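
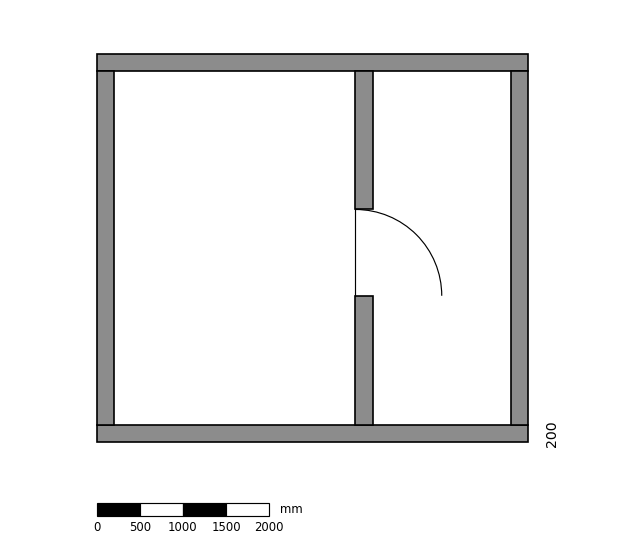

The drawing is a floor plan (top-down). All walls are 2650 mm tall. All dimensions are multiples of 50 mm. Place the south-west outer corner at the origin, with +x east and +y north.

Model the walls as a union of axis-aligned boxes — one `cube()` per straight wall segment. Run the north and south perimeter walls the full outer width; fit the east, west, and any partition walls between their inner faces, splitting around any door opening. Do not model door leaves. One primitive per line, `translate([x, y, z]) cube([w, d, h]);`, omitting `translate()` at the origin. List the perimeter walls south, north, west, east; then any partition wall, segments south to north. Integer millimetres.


cube([5000, 200, 2650]);
translate([0, 4300, 0]) cube([5000, 200, 2650]);
translate([0, 200, 0]) cube([200, 4100, 2650]);
translate([4800, 200, 0]) cube([200, 4100, 2650]);
translate([3000, 200, 0]) cube([200, 1500, 2650]);
translate([3000, 2700, 0]) cube([200, 1600, 2650]);


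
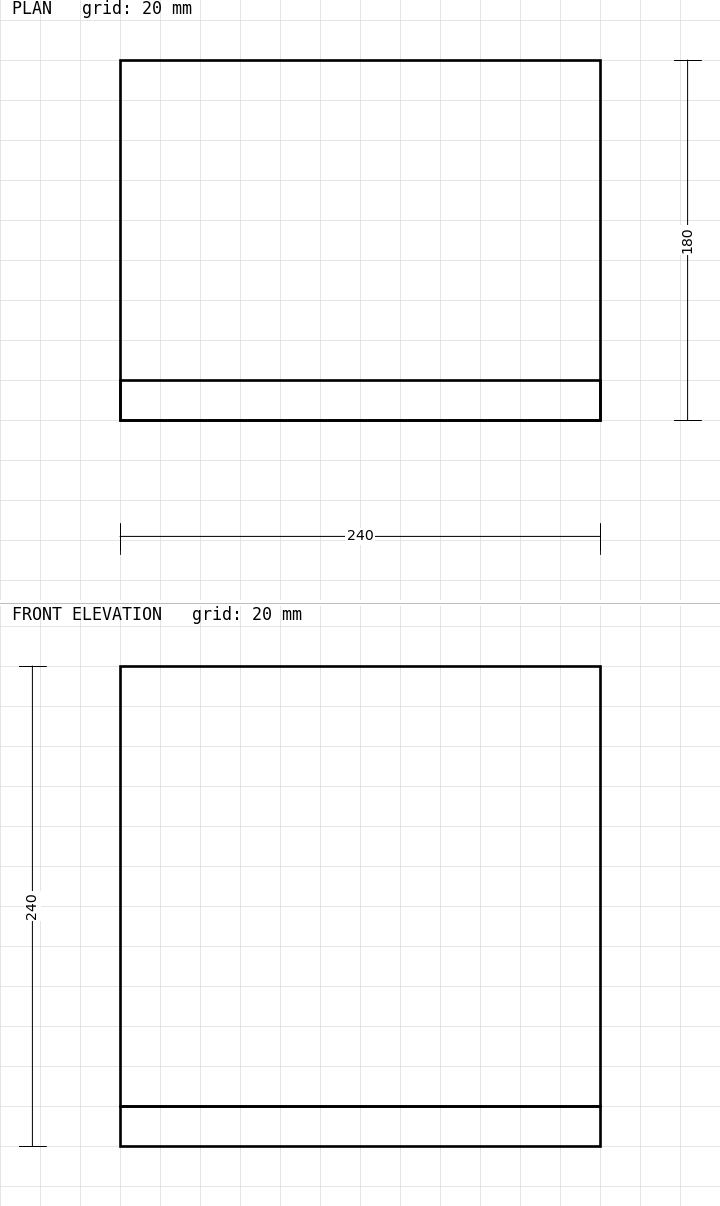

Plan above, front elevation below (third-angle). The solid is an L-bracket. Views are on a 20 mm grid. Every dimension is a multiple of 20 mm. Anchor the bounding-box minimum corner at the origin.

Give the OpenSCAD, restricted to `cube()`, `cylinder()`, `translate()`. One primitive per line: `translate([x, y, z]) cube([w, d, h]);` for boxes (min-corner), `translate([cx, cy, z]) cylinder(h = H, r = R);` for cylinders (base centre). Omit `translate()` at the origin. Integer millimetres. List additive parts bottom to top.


cube([240, 180, 20]);
translate([0, 0, 20]) cube([240, 20, 220]);


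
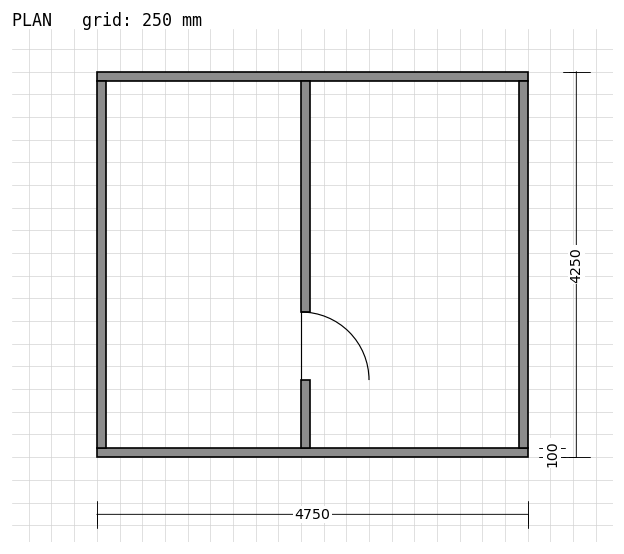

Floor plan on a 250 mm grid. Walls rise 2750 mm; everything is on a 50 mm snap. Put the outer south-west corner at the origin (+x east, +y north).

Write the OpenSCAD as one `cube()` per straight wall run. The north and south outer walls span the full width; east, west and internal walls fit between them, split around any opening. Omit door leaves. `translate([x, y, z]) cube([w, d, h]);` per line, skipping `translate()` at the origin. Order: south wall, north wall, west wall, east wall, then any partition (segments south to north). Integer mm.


cube([4750, 100, 2750]);
translate([0, 4150, 0]) cube([4750, 100, 2750]);
translate([0, 100, 0]) cube([100, 4050, 2750]);
translate([4650, 100, 0]) cube([100, 4050, 2750]);
translate([2250, 100, 0]) cube([100, 750, 2750]);
translate([2250, 1600, 0]) cube([100, 2550, 2750]);


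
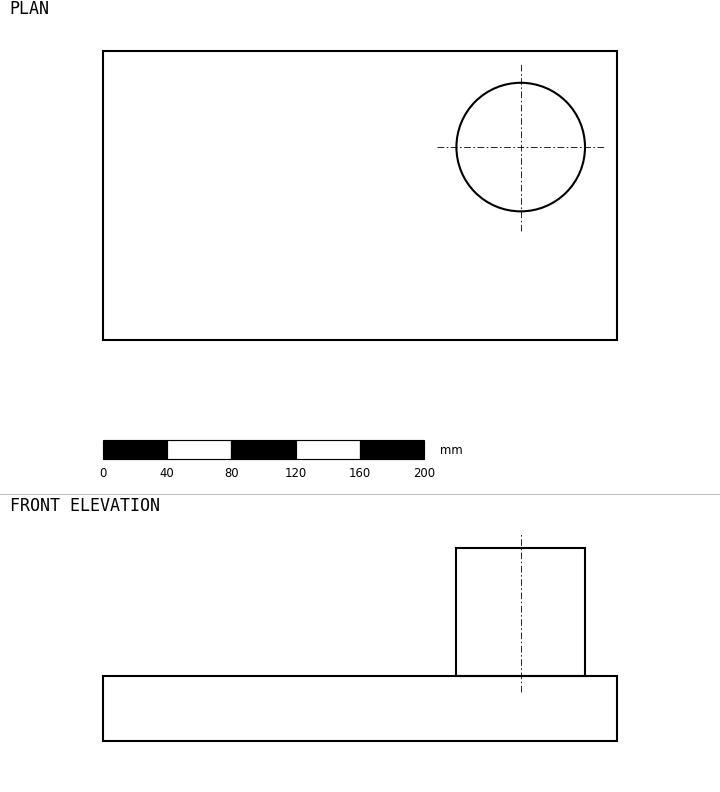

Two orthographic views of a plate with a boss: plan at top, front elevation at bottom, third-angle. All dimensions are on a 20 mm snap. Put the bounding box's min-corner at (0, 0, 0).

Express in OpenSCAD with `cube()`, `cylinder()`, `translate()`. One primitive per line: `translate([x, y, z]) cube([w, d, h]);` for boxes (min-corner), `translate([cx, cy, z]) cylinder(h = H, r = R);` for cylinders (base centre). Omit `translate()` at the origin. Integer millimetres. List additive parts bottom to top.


cube([320, 180, 40]);
translate([260, 120, 40]) cylinder(h = 80, r = 40);


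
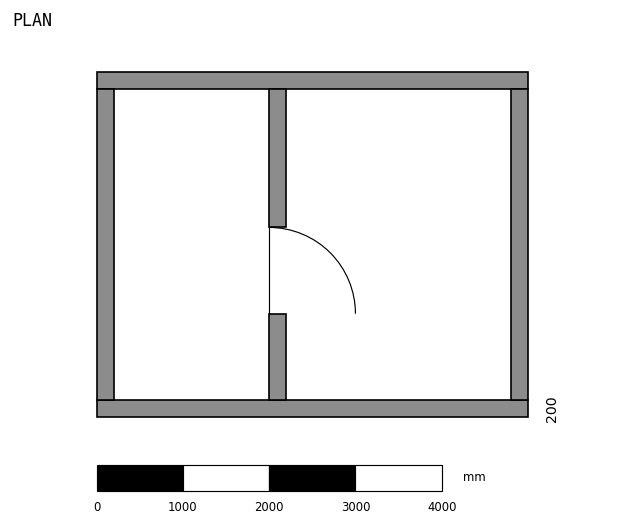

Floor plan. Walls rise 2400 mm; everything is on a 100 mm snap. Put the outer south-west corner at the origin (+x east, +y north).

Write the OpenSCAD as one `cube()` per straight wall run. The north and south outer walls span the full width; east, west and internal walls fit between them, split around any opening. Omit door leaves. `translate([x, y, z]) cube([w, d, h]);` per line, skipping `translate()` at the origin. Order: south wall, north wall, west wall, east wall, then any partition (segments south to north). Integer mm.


cube([5000, 200, 2400]);
translate([0, 3800, 0]) cube([5000, 200, 2400]);
translate([0, 200, 0]) cube([200, 3600, 2400]);
translate([4800, 200, 0]) cube([200, 3600, 2400]);
translate([2000, 200, 0]) cube([200, 1000, 2400]);
translate([2000, 2200, 0]) cube([200, 1600, 2400]);


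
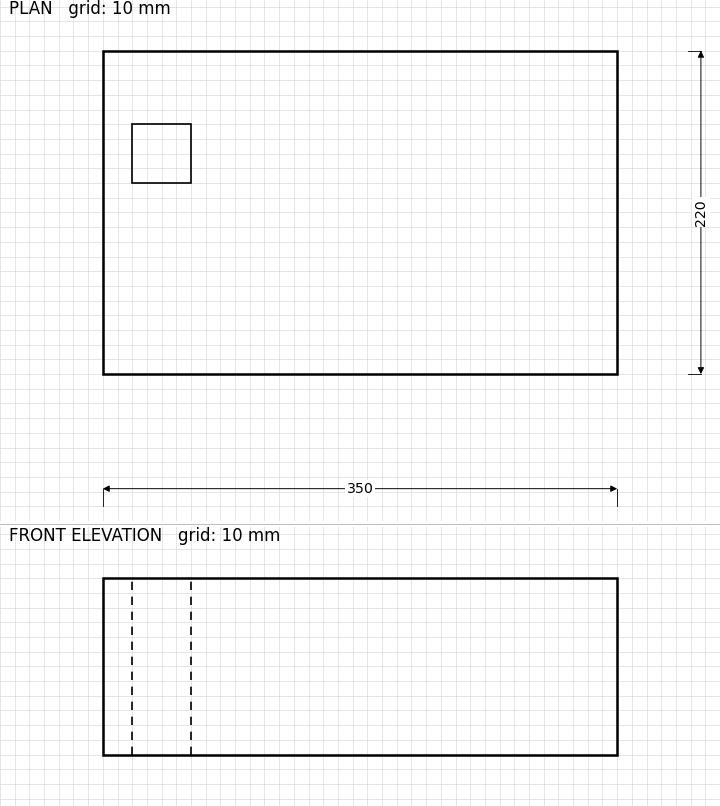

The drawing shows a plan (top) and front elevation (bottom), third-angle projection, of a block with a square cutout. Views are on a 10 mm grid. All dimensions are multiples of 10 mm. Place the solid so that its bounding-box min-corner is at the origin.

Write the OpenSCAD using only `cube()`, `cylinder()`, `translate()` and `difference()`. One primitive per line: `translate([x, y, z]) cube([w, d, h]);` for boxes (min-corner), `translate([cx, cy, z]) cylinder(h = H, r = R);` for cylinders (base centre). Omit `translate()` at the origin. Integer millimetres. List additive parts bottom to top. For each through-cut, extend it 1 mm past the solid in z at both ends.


difference() {
  cube([350, 220, 120]);
  translate([20, 130, -1]) cube([40, 40, 122]);
}


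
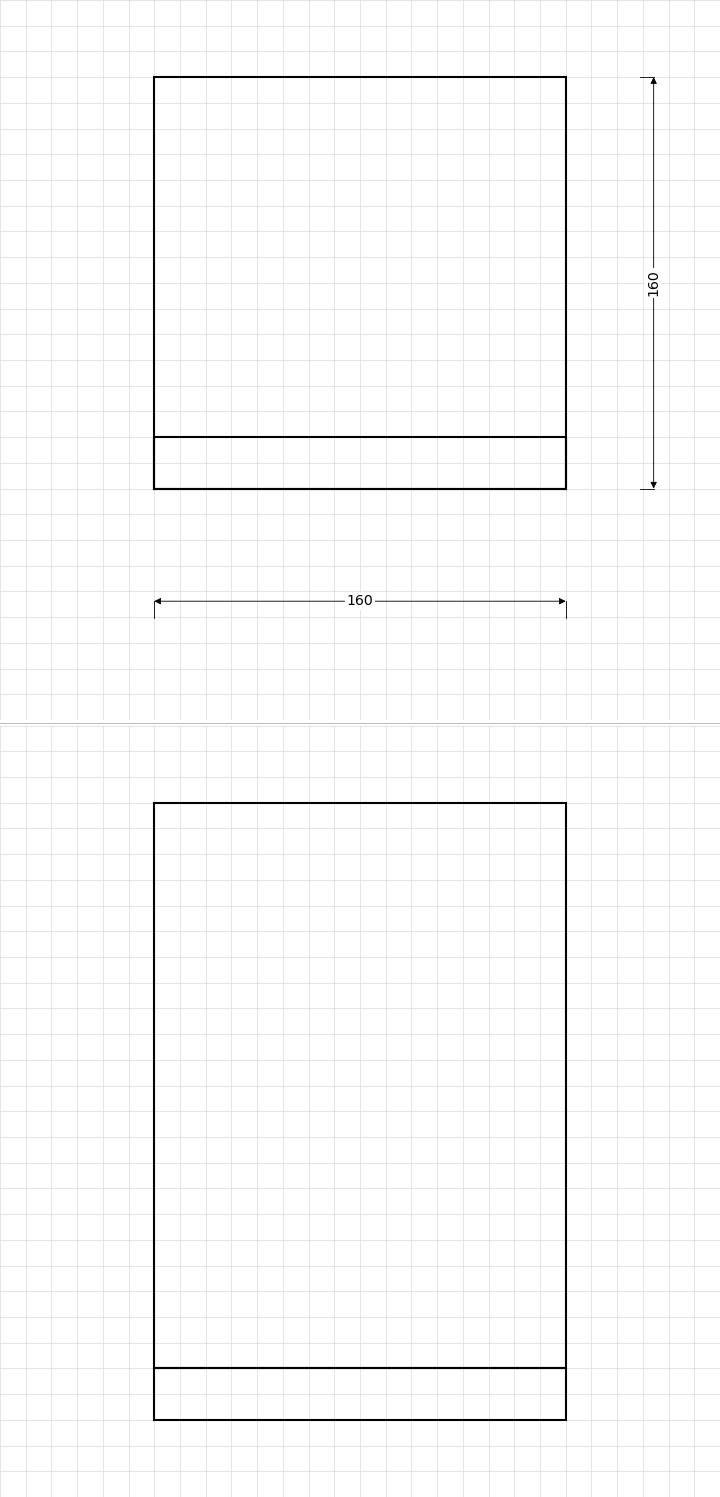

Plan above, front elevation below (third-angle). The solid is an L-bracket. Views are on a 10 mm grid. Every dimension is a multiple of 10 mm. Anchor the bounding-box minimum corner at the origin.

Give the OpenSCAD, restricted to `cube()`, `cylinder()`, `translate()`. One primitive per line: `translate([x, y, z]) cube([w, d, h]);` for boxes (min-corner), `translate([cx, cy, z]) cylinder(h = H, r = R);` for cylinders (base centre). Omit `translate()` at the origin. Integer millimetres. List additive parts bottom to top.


cube([160, 160, 20]);
translate([0, 0, 20]) cube([160, 20, 220]);


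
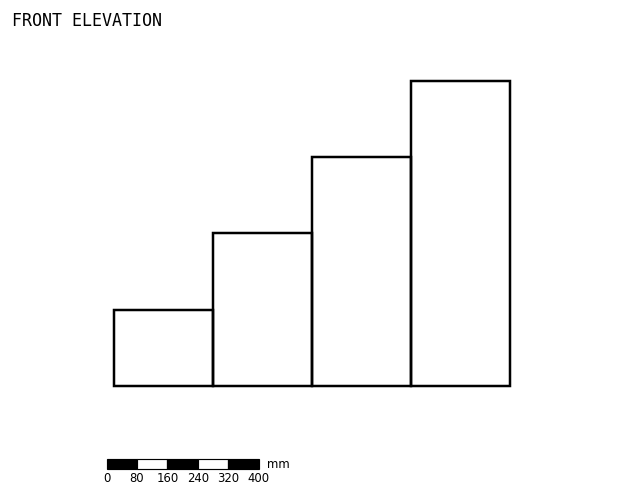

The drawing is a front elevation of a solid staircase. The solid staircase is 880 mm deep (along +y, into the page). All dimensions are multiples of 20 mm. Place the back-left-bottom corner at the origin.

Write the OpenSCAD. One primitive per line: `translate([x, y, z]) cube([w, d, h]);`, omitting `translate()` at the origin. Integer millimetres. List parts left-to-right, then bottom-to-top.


cube([260, 880, 200]);
translate([260, 0, 0]) cube([260, 880, 400]);
translate([520, 0, 0]) cube([260, 880, 600]);
translate([780, 0, 0]) cube([260, 880, 800]);


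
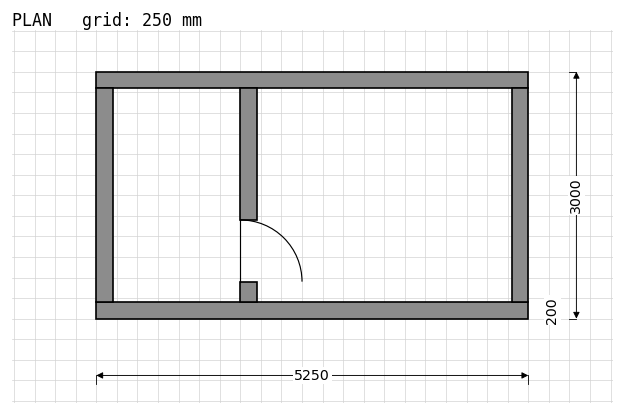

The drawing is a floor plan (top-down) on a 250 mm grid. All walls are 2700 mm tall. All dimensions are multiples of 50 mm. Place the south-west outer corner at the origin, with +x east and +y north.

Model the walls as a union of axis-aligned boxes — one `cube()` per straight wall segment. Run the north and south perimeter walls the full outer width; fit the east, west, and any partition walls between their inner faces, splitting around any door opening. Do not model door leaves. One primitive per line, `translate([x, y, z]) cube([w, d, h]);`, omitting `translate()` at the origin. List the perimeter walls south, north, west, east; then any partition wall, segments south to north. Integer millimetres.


cube([5250, 200, 2700]);
translate([0, 2800, 0]) cube([5250, 200, 2700]);
translate([0, 200, 0]) cube([200, 2600, 2700]);
translate([5050, 200, 0]) cube([200, 2600, 2700]);
translate([1750, 200, 0]) cube([200, 250, 2700]);
translate([1750, 1200, 0]) cube([200, 1600, 2700]);


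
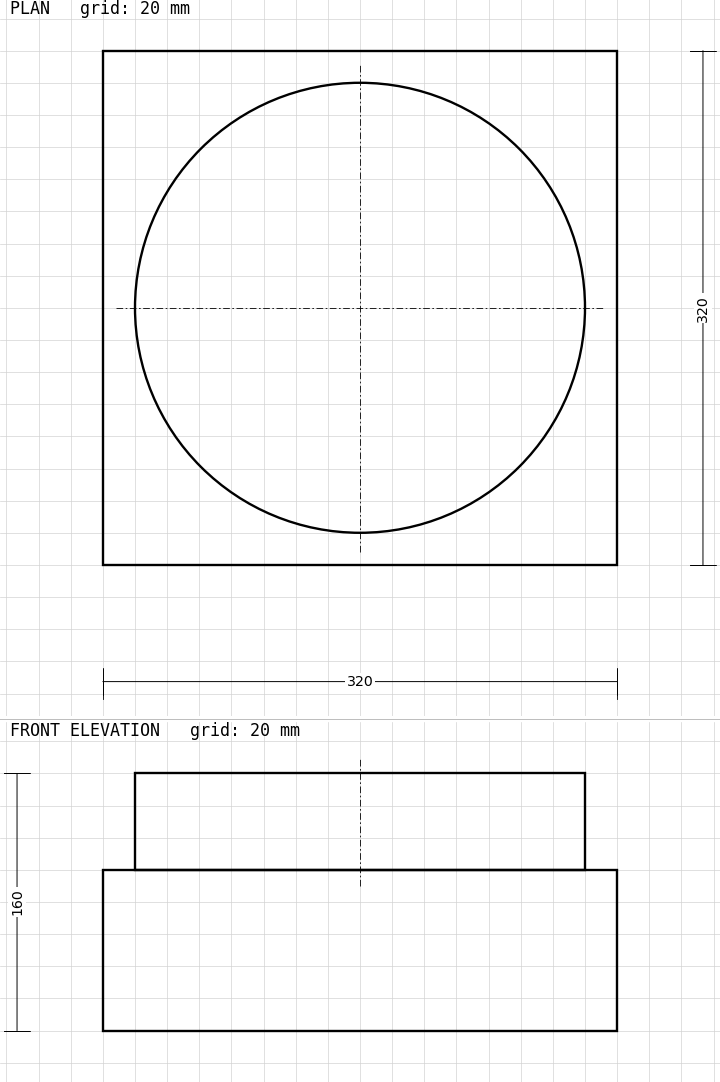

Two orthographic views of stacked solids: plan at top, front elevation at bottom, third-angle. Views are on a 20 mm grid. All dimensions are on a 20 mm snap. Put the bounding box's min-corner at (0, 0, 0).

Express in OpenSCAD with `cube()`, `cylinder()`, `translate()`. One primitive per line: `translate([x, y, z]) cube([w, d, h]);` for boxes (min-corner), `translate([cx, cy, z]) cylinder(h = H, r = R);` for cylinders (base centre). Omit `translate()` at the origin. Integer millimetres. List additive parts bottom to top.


cube([320, 320, 100]);
translate([160, 160, 100]) cylinder(h = 60, r = 140);


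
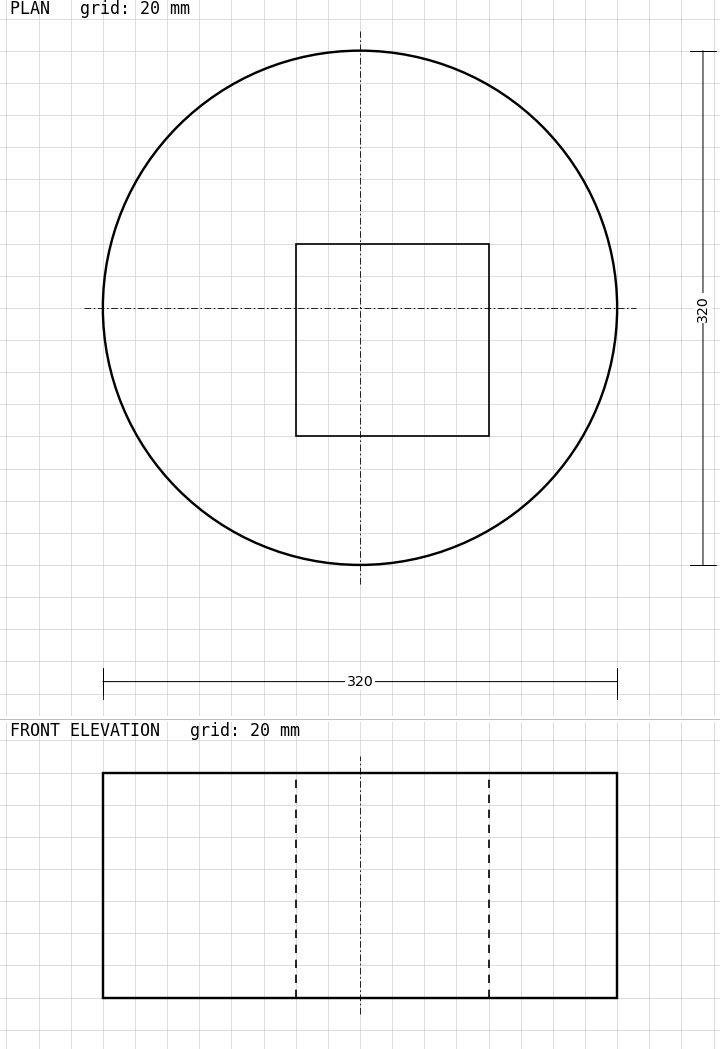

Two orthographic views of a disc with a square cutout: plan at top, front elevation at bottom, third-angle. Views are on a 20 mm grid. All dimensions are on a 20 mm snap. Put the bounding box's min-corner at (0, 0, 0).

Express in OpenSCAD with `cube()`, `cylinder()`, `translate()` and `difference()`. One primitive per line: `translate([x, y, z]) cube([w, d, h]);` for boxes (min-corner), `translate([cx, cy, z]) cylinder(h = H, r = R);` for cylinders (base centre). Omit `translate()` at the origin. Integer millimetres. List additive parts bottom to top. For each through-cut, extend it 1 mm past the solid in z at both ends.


difference() {
  translate([160, 160, 0]) cylinder(h = 140, r = 160);
  translate([120, 80, -1]) cube([120, 120, 142]);
}


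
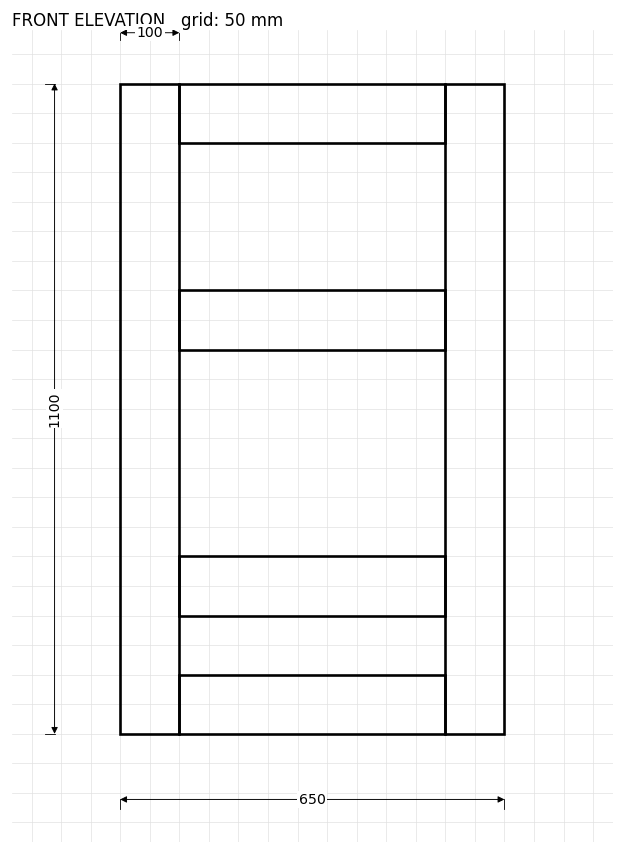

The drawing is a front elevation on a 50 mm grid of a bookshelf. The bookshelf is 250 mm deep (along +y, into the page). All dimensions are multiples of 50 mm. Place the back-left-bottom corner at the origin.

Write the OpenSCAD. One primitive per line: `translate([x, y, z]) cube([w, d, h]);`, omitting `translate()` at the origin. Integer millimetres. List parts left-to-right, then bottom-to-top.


cube([100, 250, 1100]);
translate([100, 0, 0]) cube([450, 250, 100]);
translate([100, 0, 200]) cube([450, 250, 100]);
translate([100, 0, 650]) cube([450, 250, 100]);
translate([100, 0, 1000]) cube([450, 250, 100]);
translate([550, 0, 0]) cube([100, 250, 1100]);


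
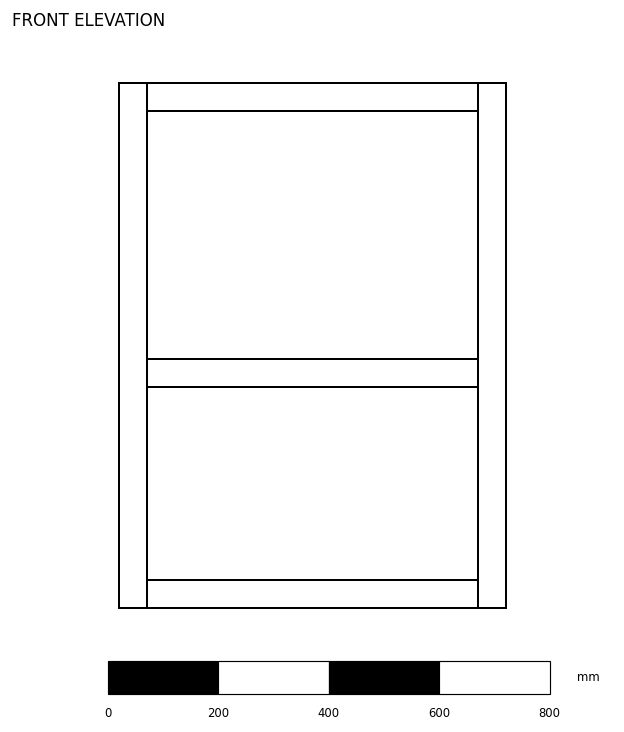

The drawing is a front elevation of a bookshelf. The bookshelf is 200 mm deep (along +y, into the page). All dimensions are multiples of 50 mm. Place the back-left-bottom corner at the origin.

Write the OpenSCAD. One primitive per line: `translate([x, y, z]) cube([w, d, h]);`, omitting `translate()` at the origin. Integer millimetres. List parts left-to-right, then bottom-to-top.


cube([50, 200, 950]);
translate([50, 0, 0]) cube([600, 200, 50]);
translate([50, 0, 400]) cube([600, 200, 50]);
translate([50, 0, 900]) cube([600, 200, 50]);
translate([650, 0, 0]) cube([50, 200, 950]);


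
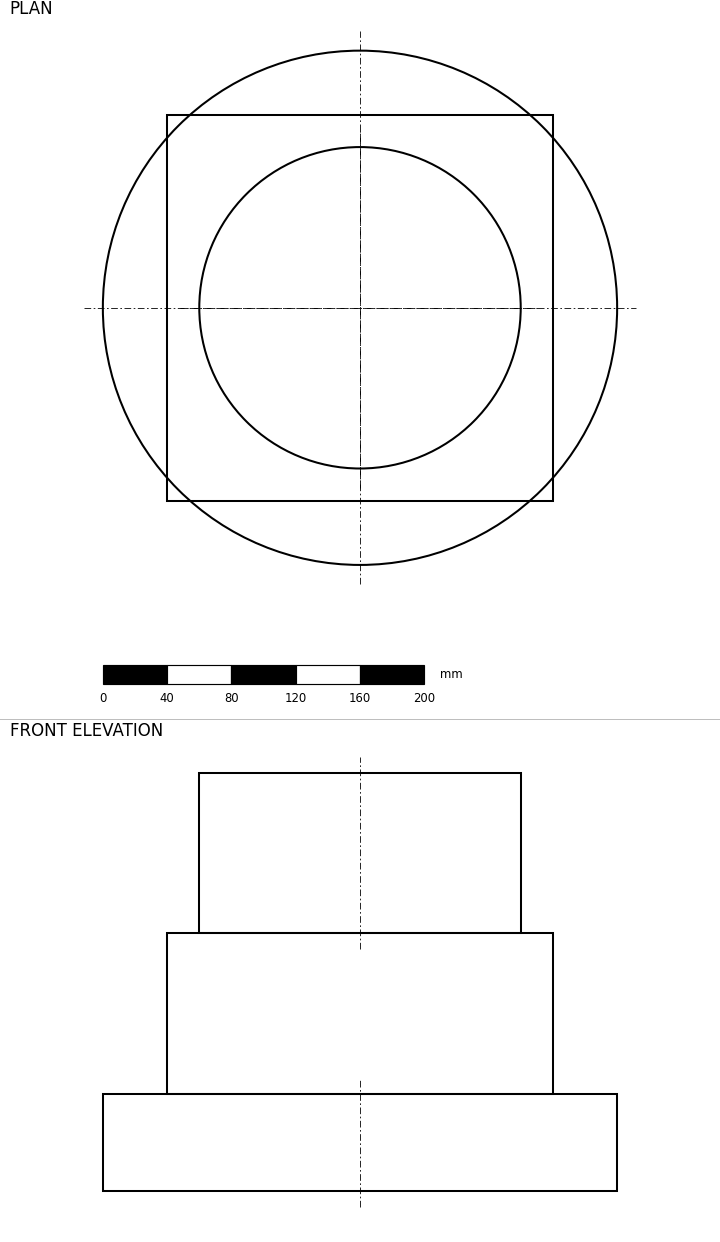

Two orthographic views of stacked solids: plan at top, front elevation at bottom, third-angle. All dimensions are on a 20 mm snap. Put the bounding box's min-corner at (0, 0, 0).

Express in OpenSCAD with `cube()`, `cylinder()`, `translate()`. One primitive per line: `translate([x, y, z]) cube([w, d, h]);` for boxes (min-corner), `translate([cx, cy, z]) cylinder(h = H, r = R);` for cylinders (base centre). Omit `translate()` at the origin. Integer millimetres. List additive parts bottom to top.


translate([160, 160, 0]) cylinder(h = 60, r = 160);
translate([40, 40, 60]) cube([240, 240, 100]);
translate([160, 160, 160]) cylinder(h = 100, r = 100);


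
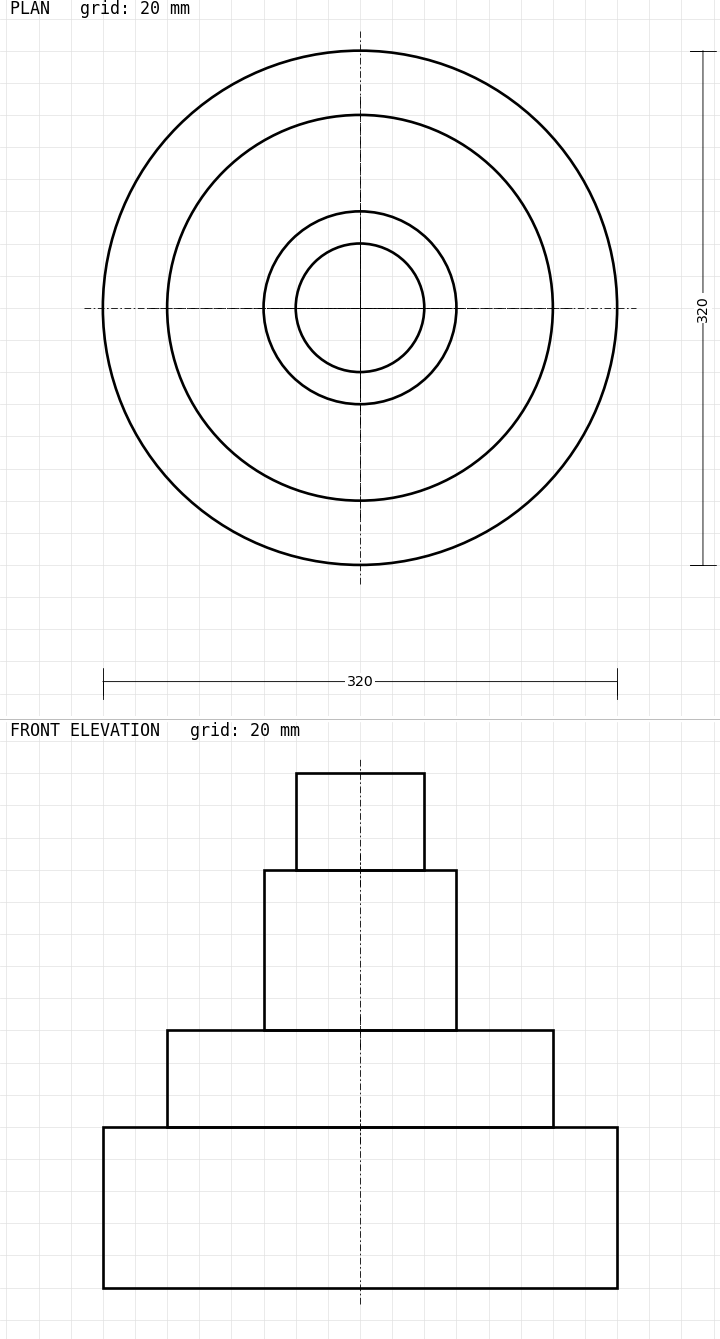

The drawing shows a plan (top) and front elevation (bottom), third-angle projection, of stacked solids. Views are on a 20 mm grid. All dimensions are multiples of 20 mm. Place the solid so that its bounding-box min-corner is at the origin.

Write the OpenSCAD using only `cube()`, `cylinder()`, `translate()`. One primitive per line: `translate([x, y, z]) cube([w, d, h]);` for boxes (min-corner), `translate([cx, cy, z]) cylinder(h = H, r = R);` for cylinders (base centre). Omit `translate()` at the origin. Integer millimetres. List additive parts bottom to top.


translate([160, 160, 0]) cylinder(h = 100, r = 160);
translate([160, 160, 100]) cylinder(h = 60, r = 120);
translate([160, 160, 160]) cylinder(h = 100, r = 60);
translate([160, 160, 260]) cylinder(h = 60, r = 40);


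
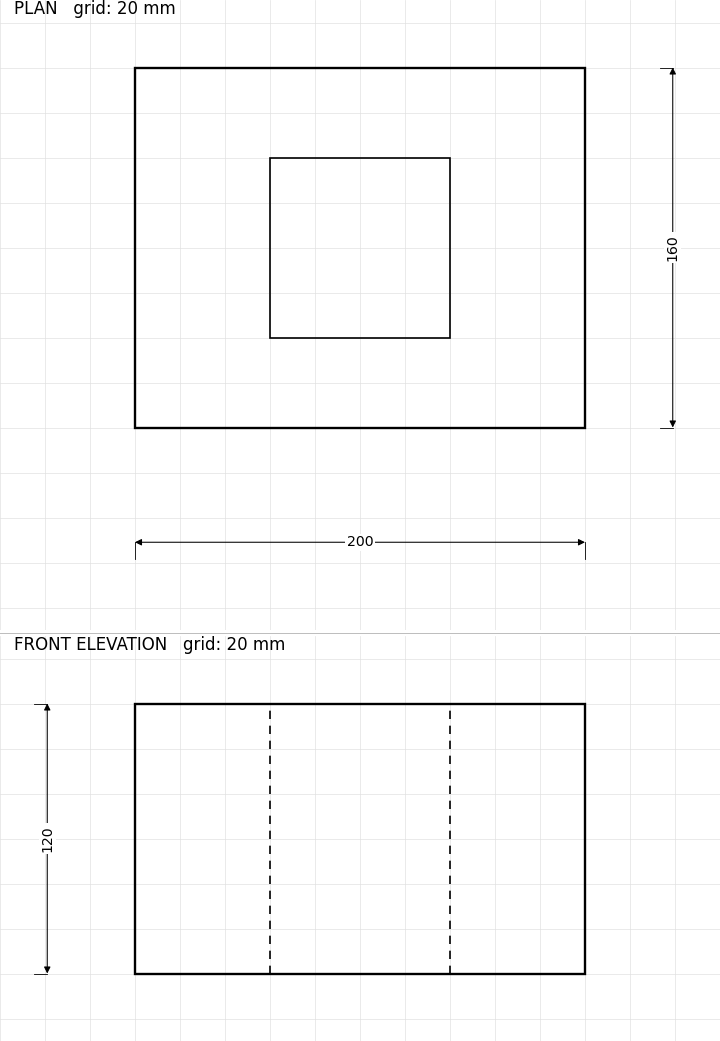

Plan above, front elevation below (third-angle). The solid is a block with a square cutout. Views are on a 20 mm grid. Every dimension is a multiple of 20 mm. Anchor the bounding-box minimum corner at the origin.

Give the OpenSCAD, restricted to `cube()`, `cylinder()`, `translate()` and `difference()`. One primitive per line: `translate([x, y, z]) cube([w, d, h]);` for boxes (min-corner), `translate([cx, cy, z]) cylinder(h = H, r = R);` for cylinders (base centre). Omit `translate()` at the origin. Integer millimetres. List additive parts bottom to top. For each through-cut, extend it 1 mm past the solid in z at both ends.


difference() {
  cube([200, 160, 120]);
  translate([60, 40, -1]) cube([80, 80, 122]);
}


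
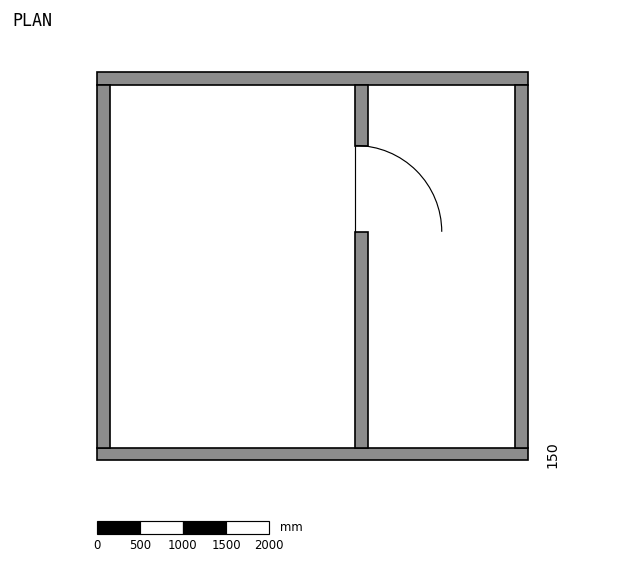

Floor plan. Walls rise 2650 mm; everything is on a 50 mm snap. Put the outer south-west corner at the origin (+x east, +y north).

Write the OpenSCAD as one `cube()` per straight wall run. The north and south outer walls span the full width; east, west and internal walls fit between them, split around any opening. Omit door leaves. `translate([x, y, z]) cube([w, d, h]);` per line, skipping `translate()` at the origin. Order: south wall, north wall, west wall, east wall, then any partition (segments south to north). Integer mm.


cube([5000, 150, 2650]);
translate([0, 4350, 0]) cube([5000, 150, 2650]);
translate([0, 150, 0]) cube([150, 4200, 2650]);
translate([4850, 150, 0]) cube([150, 4200, 2650]);
translate([3000, 150, 0]) cube([150, 2500, 2650]);
translate([3000, 3650, 0]) cube([150, 700, 2650]);


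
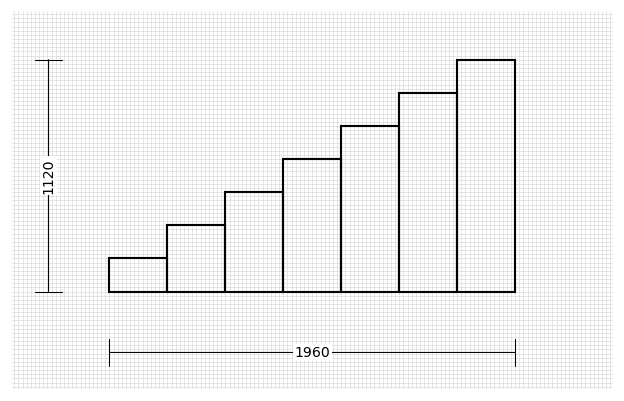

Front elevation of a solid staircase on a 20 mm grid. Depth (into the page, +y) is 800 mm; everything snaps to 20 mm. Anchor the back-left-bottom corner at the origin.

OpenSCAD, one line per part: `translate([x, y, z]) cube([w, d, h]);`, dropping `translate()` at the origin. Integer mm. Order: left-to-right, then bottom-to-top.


cube([280, 800, 160]);
translate([280, 0, 0]) cube([280, 800, 320]);
translate([560, 0, 0]) cube([280, 800, 480]);
translate([840, 0, 0]) cube([280, 800, 640]);
translate([1120, 0, 0]) cube([280, 800, 800]);
translate([1400, 0, 0]) cube([280, 800, 960]);
translate([1680, 0, 0]) cube([280, 800, 1120]);


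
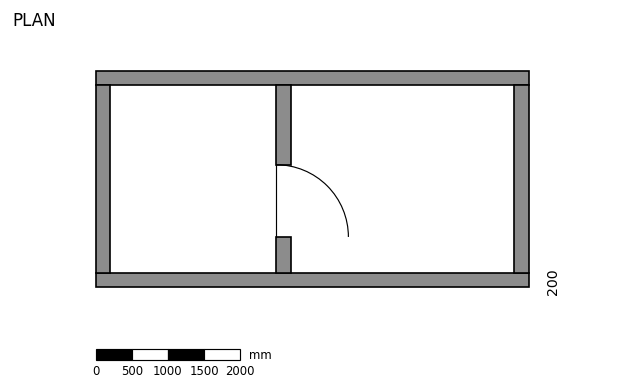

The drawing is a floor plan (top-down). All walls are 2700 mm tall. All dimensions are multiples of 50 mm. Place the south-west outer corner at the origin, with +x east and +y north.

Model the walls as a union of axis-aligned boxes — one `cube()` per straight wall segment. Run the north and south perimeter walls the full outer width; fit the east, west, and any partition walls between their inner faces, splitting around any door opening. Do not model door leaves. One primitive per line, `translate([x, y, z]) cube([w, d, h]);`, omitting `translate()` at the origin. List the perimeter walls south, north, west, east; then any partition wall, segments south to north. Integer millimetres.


cube([6000, 200, 2700]);
translate([0, 2800, 0]) cube([6000, 200, 2700]);
translate([0, 200, 0]) cube([200, 2600, 2700]);
translate([5800, 200, 0]) cube([200, 2600, 2700]);
translate([2500, 200, 0]) cube([200, 500, 2700]);
translate([2500, 1700, 0]) cube([200, 1100, 2700]);


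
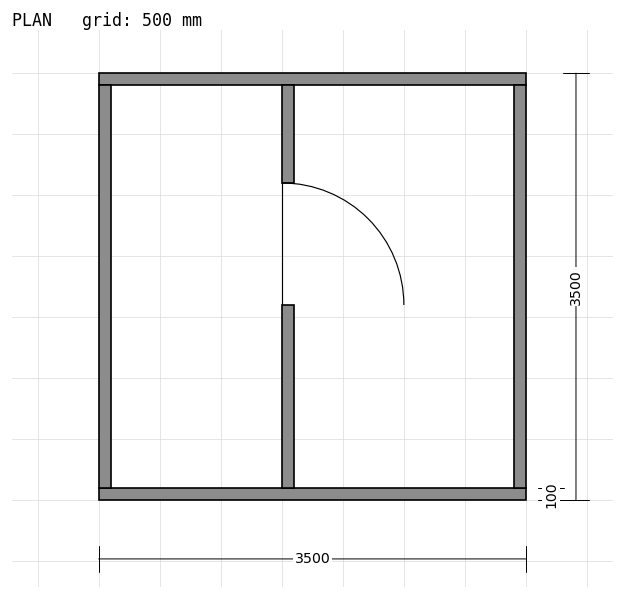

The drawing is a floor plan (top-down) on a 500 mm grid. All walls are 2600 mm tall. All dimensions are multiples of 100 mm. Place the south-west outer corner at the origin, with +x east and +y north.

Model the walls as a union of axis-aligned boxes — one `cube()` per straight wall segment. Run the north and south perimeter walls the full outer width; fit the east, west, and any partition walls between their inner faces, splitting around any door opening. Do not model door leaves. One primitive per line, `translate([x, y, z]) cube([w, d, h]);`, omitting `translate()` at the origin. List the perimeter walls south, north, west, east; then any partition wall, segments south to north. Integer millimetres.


cube([3500, 100, 2600]);
translate([0, 3400, 0]) cube([3500, 100, 2600]);
translate([0, 100, 0]) cube([100, 3300, 2600]);
translate([3400, 100, 0]) cube([100, 3300, 2600]);
translate([1500, 100, 0]) cube([100, 1500, 2600]);
translate([1500, 2600, 0]) cube([100, 800, 2600]);


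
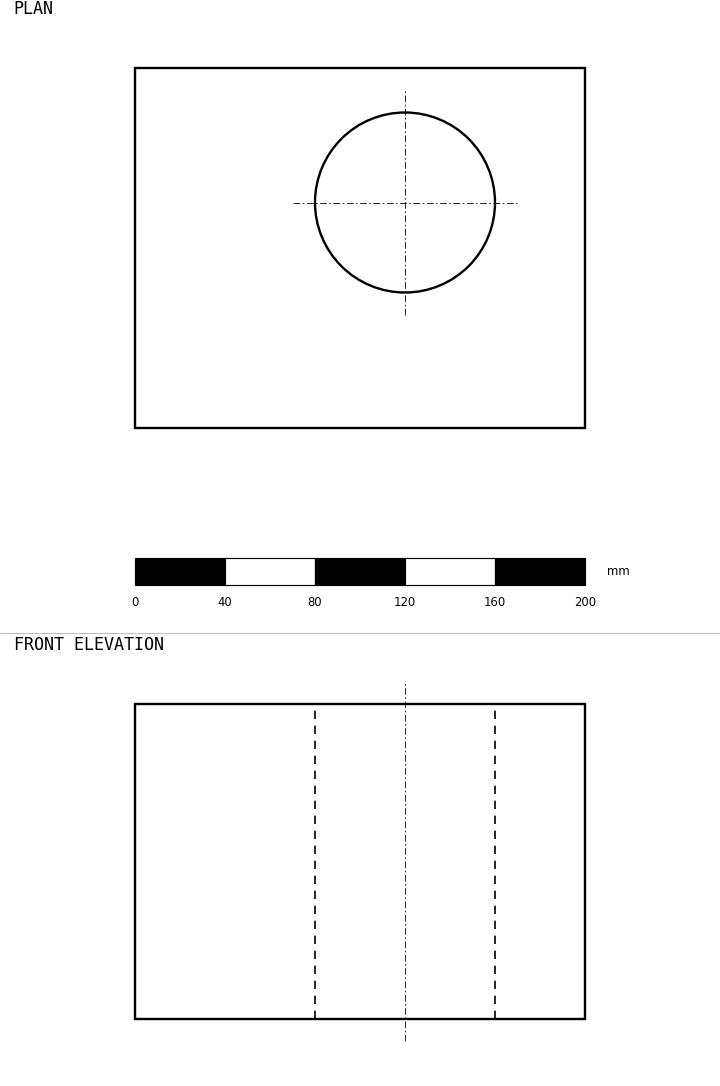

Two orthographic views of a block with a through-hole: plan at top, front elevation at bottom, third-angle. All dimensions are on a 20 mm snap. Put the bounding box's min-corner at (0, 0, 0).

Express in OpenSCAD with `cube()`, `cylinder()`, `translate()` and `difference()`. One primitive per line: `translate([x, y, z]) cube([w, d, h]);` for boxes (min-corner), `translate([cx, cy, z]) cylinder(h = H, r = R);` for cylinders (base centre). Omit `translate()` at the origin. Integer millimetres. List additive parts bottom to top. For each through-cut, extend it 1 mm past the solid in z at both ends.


difference() {
  cube([200, 160, 140]);
  translate([120, 100, -1]) cylinder(h = 142, r = 40);
}


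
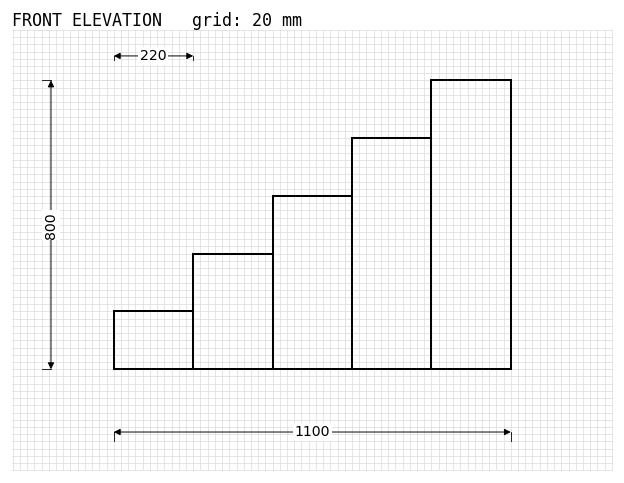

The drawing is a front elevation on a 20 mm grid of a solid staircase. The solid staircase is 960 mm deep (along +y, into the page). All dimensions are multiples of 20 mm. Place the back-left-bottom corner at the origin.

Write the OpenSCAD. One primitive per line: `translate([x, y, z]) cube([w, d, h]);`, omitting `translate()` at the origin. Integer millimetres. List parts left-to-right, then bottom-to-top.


cube([220, 960, 160]);
translate([220, 0, 0]) cube([220, 960, 320]);
translate([440, 0, 0]) cube([220, 960, 480]);
translate([660, 0, 0]) cube([220, 960, 640]);
translate([880, 0, 0]) cube([220, 960, 800]);


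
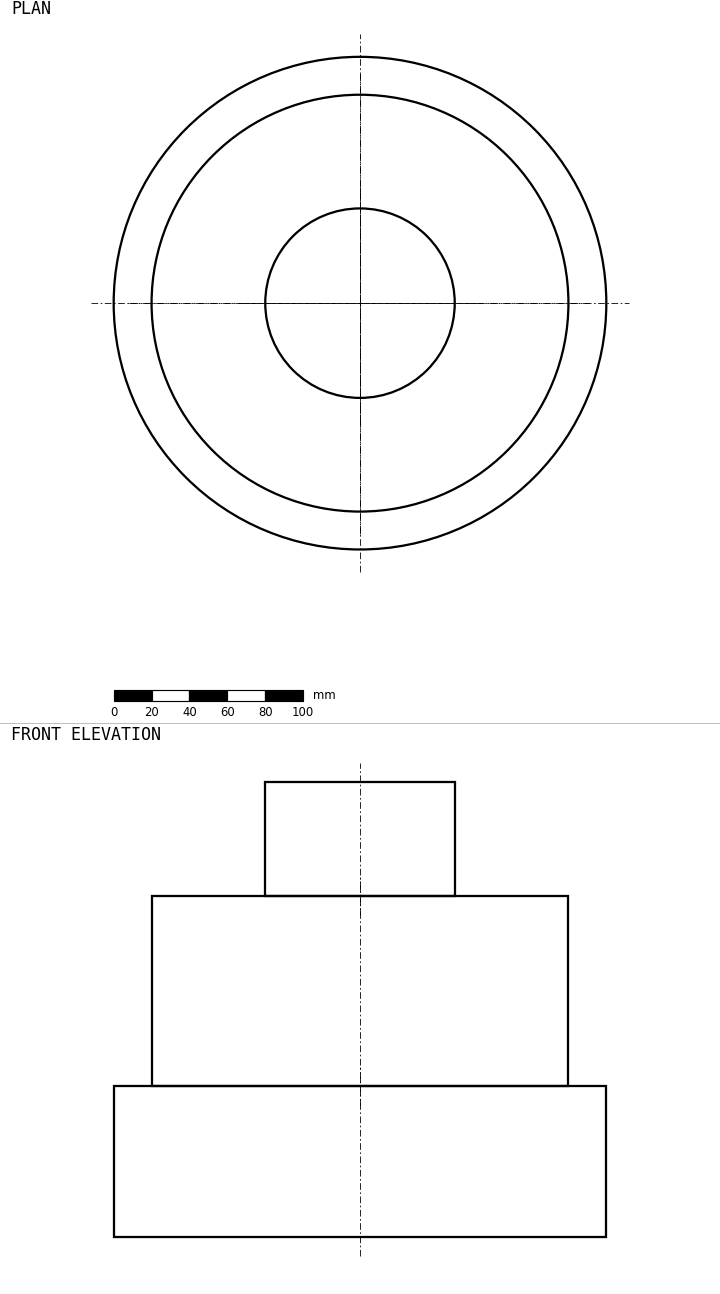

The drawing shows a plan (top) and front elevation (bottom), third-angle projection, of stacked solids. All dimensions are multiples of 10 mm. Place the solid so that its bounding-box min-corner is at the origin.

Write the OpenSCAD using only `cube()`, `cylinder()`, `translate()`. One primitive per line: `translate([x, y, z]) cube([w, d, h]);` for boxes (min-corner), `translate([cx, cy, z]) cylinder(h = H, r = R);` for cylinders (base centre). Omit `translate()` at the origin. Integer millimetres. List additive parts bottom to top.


translate([130, 130, 0]) cylinder(h = 80, r = 130);
translate([130, 130, 80]) cylinder(h = 100, r = 110);
translate([130, 130, 180]) cylinder(h = 60, r = 50);


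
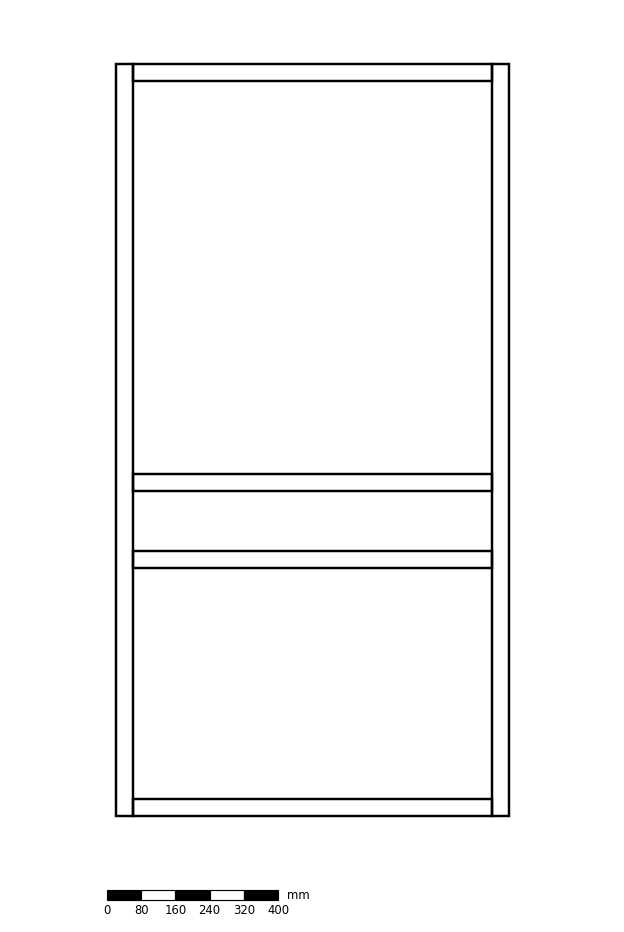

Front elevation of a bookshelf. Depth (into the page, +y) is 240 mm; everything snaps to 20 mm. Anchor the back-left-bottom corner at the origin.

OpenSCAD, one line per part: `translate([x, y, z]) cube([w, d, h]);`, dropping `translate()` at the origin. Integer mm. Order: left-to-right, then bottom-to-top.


cube([40, 240, 1760]);
translate([40, 0, 0]) cube([840, 240, 40]);
translate([40, 0, 580]) cube([840, 240, 40]);
translate([40, 0, 760]) cube([840, 240, 40]);
translate([40, 0, 1720]) cube([840, 240, 40]);
translate([880, 0, 0]) cube([40, 240, 1760]);


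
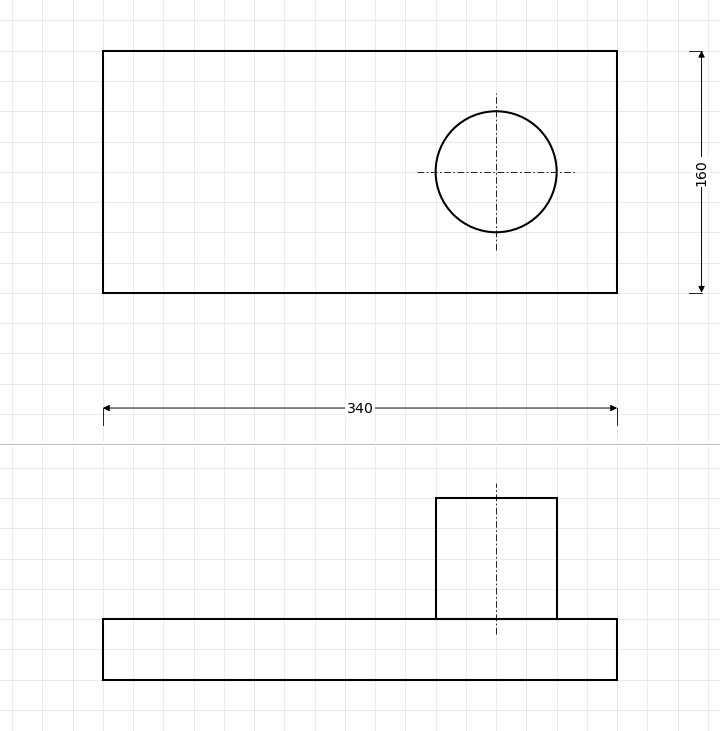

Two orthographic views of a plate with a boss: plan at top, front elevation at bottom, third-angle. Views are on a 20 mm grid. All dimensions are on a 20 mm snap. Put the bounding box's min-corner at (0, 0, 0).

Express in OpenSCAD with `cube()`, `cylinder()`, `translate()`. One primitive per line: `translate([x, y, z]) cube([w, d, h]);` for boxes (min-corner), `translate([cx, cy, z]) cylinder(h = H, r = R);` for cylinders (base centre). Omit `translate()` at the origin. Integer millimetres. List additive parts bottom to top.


cube([340, 160, 40]);
translate([260, 80, 40]) cylinder(h = 80, r = 40);


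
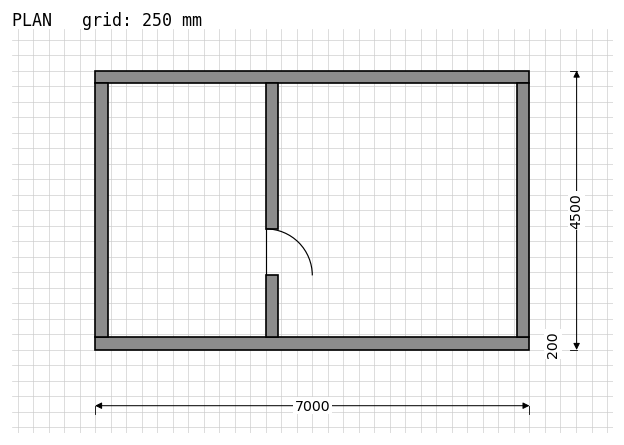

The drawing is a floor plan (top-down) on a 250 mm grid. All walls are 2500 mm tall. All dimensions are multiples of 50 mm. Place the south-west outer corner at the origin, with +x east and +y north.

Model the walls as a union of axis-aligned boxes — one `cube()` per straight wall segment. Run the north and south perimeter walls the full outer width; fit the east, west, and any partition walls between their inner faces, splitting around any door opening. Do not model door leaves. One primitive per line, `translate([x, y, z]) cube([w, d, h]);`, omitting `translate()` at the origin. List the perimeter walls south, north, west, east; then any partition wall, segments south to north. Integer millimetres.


cube([7000, 200, 2500]);
translate([0, 4300, 0]) cube([7000, 200, 2500]);
translate([0, 200, 0]) cube([200, 4100, 2500]);
translate([6800, 200, 0]) cube([200, 4100, 2500]);
translate([2750, 200, 0]) cube([200, 1000, 2500]);
translate([2750, 1950, 0]) cube([200, 2350, 2500]);


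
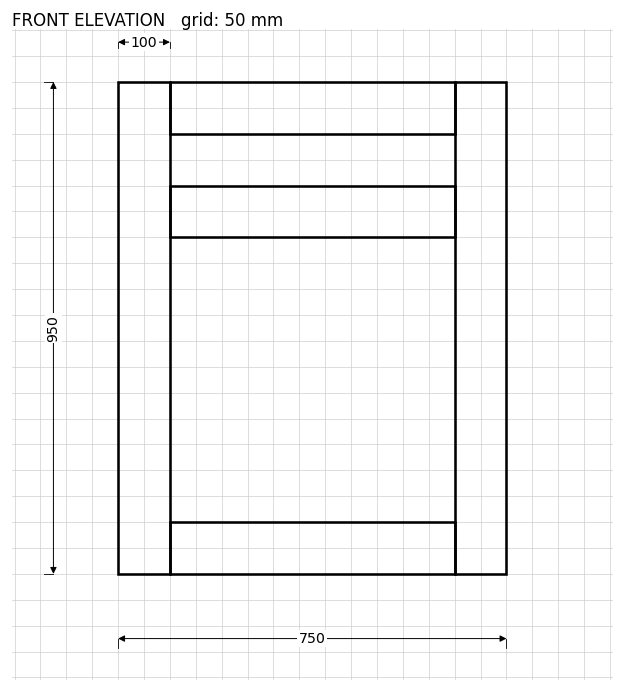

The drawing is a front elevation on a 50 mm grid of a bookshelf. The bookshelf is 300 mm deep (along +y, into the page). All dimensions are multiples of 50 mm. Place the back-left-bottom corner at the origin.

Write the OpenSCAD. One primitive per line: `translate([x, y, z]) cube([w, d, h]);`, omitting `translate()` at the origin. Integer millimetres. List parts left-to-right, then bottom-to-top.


cube([100, 300, 950]);
translate([100, 0, 0]) cube([550, 300, 100]);
translate([100, 0, 650]) cube([550, 300, 100]);
translate([100, 0, 850]) cube([550, 300, 100]);
translate([650, 0, 0]) cube([100, 300, 950]);


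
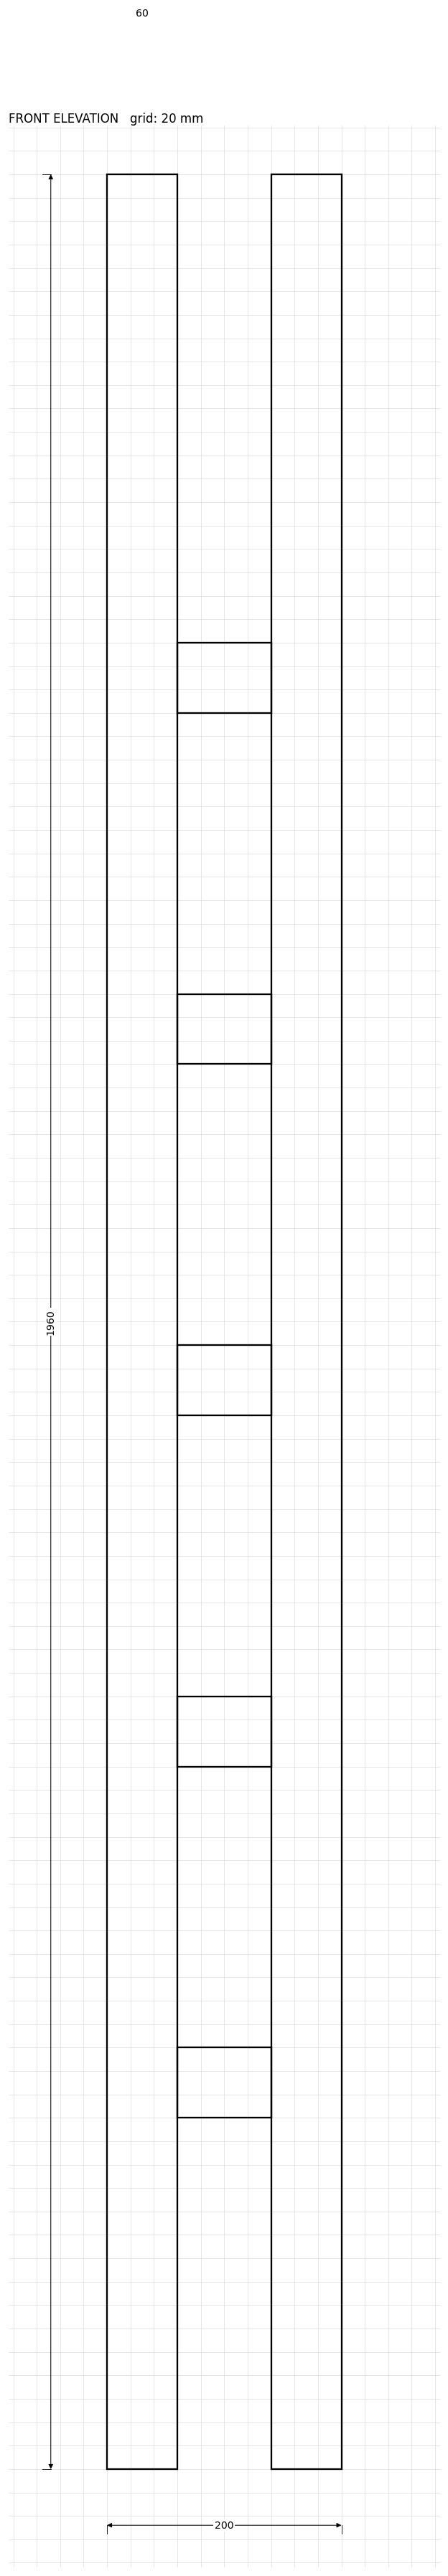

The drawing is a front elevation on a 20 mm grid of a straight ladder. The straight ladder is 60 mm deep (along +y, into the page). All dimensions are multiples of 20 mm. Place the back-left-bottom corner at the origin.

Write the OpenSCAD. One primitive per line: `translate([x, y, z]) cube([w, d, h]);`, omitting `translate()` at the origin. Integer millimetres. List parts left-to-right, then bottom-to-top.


cube([60, 60, 1960]);
translate([60, 0, 300]) cube([80, 60, 60]);
translate([60, 0, 600]) cube([80, 60, 60]);
translate([60, 0, 900]) cube([80, 60, 60]);
translate([60, 0, 1200]) cube([80, 60, 60]);
translate([60, 0, 1500]) cube([80, 60, 60]);
translate([140, 0, 0]) cube([60, 60, 1960]);


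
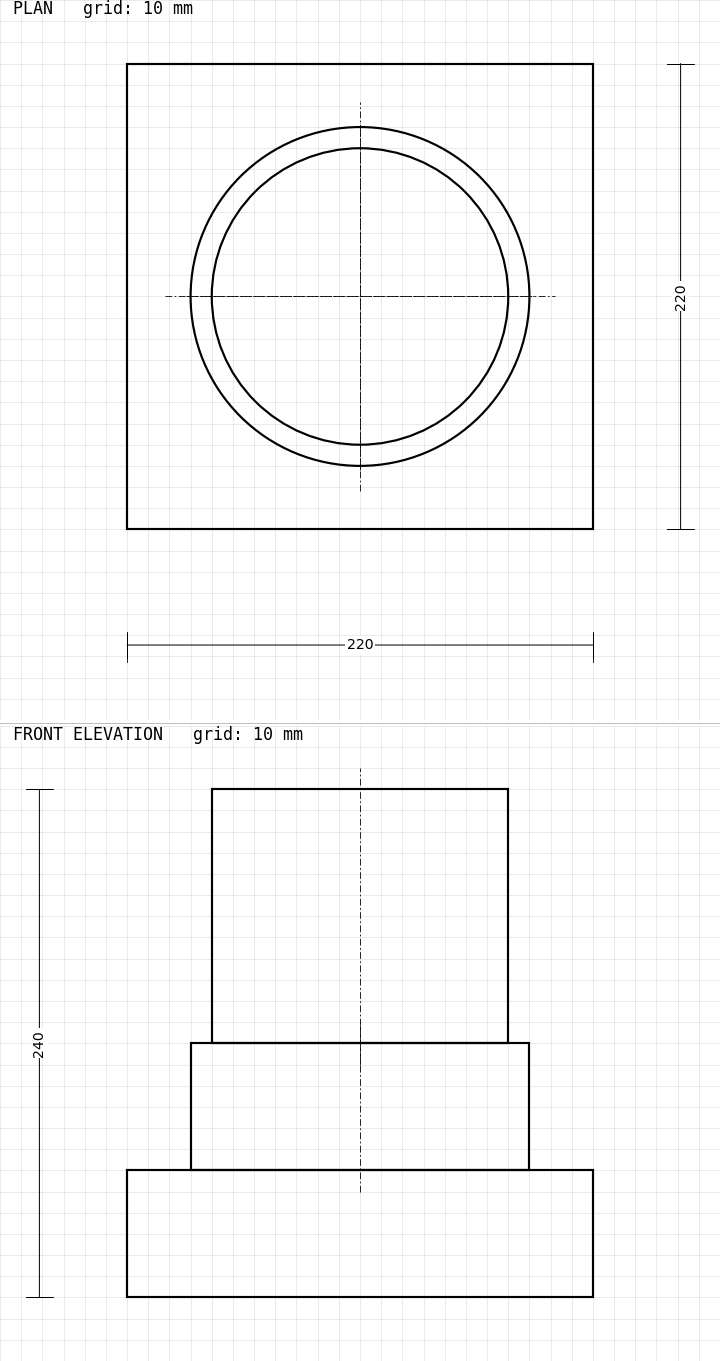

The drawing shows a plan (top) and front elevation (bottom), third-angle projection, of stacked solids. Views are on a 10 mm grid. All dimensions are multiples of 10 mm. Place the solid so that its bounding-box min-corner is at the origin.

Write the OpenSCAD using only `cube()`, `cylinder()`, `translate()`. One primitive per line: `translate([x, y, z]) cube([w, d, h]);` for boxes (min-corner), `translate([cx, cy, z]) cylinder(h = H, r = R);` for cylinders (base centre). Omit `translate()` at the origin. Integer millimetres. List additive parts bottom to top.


cube([220, 220, 60]);
translate([110, 110, 60]) cylinder(h = 60, r = 80);
translate([110, 110, 120]) cylinder(h = 120, r = 70);


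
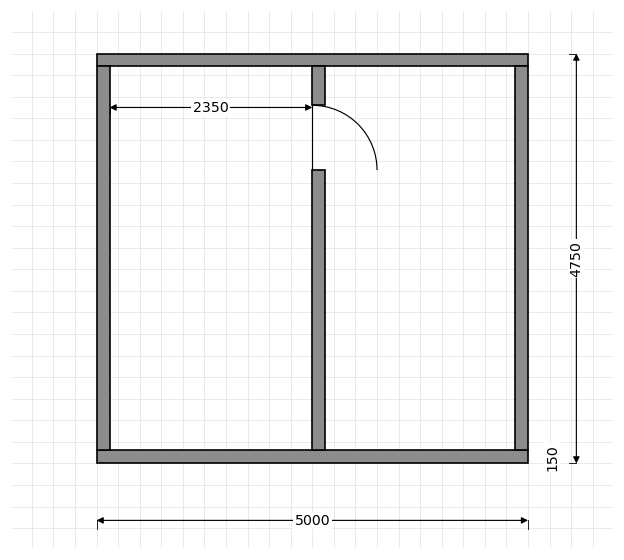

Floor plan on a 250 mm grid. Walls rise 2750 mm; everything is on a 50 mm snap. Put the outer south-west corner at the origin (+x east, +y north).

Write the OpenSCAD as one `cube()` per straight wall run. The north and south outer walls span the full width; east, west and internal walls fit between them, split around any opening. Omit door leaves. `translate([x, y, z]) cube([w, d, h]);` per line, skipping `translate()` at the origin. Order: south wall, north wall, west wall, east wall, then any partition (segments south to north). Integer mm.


cube([5000, 150, 2750]);
translate([0, 4600, 0]) cube([5000, 150, 2750]);
translate([0, 150, 0]) cube([150, 4450, 2750]);
translate([4850, 150, 0]) cube([150, 4450, 2750]);
translate([2500, 150, 0]) cube([150, 3250, 2750]);
translate([2500, 4150, 0]) cube([150, 450, 2750]);


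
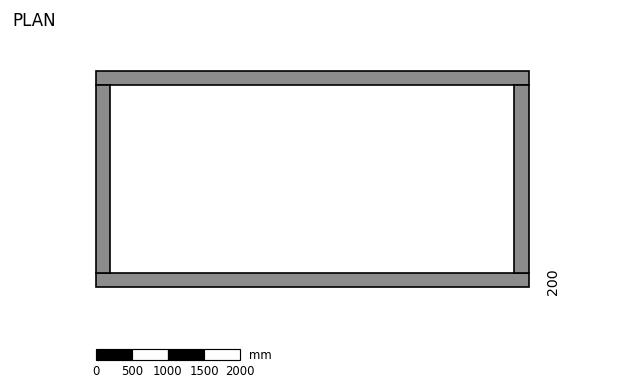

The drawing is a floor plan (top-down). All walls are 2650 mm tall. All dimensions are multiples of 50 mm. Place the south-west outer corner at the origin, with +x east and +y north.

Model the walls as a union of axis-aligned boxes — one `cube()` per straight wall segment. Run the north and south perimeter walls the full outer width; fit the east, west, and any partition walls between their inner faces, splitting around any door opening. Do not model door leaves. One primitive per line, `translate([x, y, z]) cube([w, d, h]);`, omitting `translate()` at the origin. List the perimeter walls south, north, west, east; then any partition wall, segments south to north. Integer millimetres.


cube([6000, 200, 2650]);
translate([0, 2800, 0]) cube([6000, 200, 2650]);
translate([0, 200, 0]) cube([200, 2600, 2650]);
translate([5800, 200, 0]) cube([200, 2600, 2650]);


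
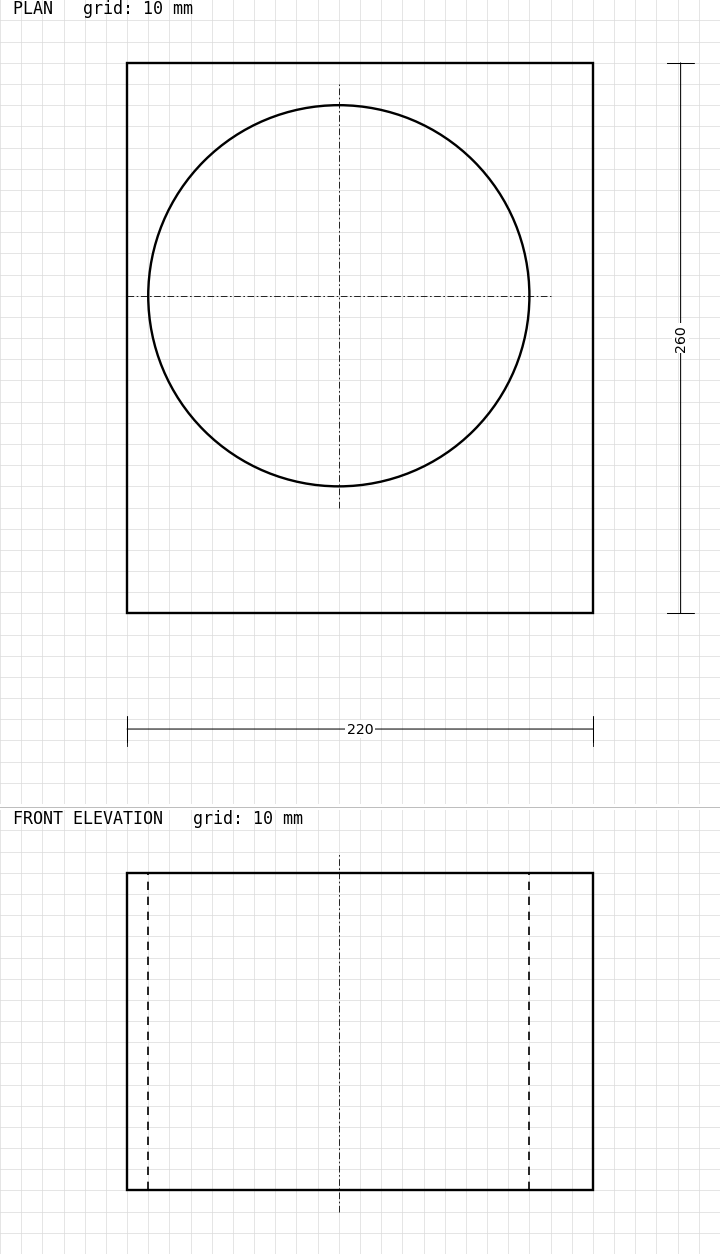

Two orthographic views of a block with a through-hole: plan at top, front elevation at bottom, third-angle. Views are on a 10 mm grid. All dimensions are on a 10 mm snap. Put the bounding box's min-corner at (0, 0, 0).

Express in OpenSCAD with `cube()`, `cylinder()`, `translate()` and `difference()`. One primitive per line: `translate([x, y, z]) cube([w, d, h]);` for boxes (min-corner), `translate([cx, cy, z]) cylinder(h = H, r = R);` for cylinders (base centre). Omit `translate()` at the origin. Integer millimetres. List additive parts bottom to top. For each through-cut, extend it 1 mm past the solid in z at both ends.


difference() {
  cube([220, 260, 150]);
  translate([100, 150, -1]) cylinder(h = 152, r = 90);
}


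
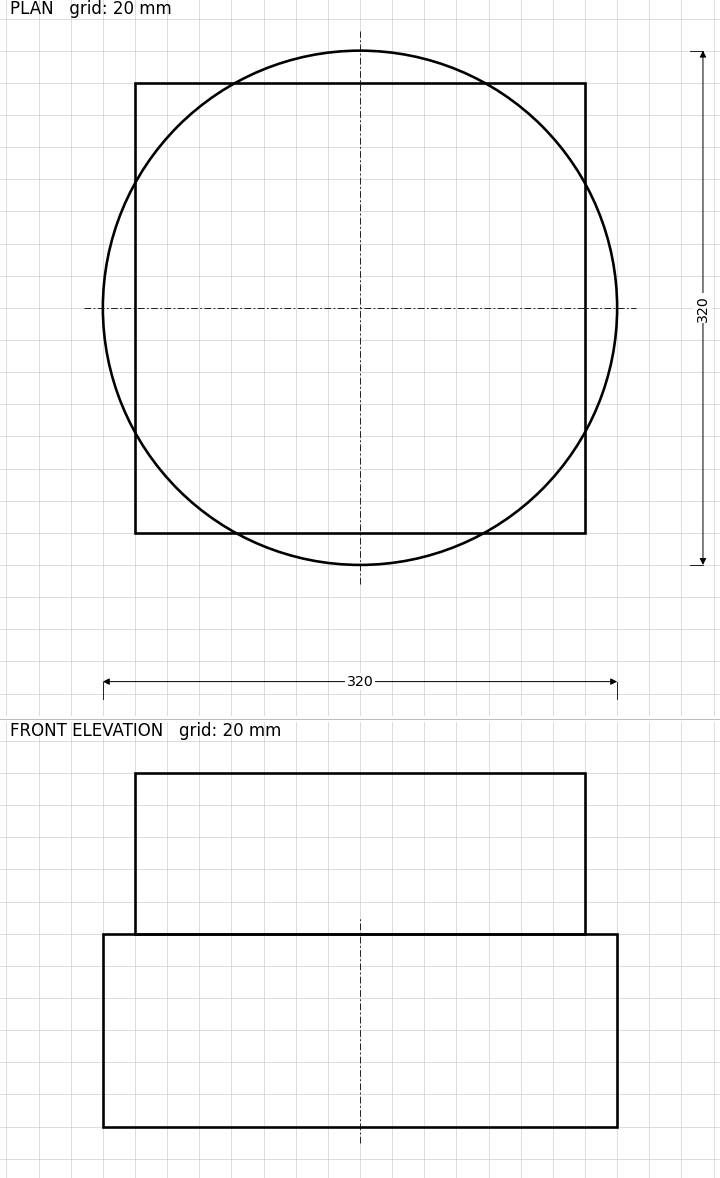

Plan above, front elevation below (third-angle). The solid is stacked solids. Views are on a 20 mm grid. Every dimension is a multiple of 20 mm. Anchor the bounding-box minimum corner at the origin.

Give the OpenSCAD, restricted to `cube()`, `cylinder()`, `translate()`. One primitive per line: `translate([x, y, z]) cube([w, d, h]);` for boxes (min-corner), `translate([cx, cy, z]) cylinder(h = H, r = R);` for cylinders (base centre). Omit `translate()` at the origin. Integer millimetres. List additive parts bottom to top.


translate([160, 160, 0]) cylinder(h = 120, r = 160);
translate([20, 20, 120]) cube([280, 280, 100]);


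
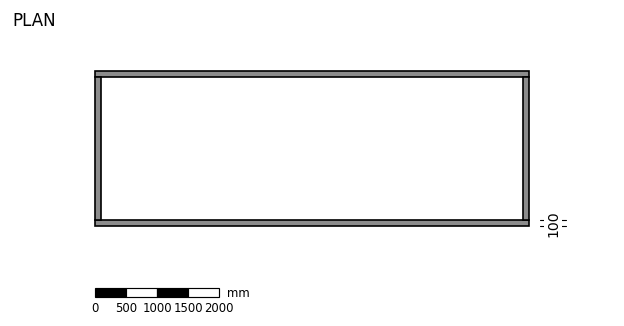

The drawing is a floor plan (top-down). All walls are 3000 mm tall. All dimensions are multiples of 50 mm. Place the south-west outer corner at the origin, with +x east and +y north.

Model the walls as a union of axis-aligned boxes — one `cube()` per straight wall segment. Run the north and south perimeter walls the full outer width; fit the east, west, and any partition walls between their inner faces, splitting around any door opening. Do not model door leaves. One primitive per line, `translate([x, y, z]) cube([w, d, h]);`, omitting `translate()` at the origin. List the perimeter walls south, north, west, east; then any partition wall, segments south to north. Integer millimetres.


cube([7000, 100, 3000]);
translate([0, 2400, 0]) cube([7000, 100, 3000]);
translate([0, 100, 0]) cube([100, 2300, 3000]);
translate([6900, 100, 0]) cube([100, 2300, 3000]);


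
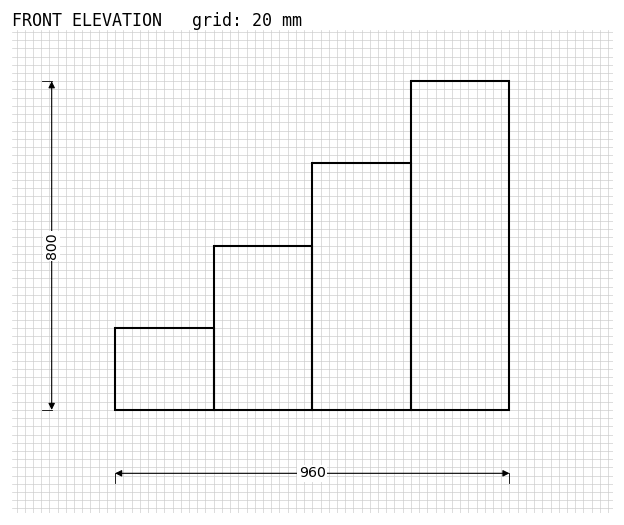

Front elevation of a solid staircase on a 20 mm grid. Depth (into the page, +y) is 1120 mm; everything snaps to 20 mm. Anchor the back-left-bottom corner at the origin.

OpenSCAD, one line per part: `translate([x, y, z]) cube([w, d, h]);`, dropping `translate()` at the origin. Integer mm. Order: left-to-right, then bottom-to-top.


cube([240, 1120, 200]);
translate([240, 0, 0]) cube([240, 1120, 400]);
translate([480, 0, 0]) cube([240, 1120, 600]);
translate([720, 0, 0]) cube([240, 1120, 800]);


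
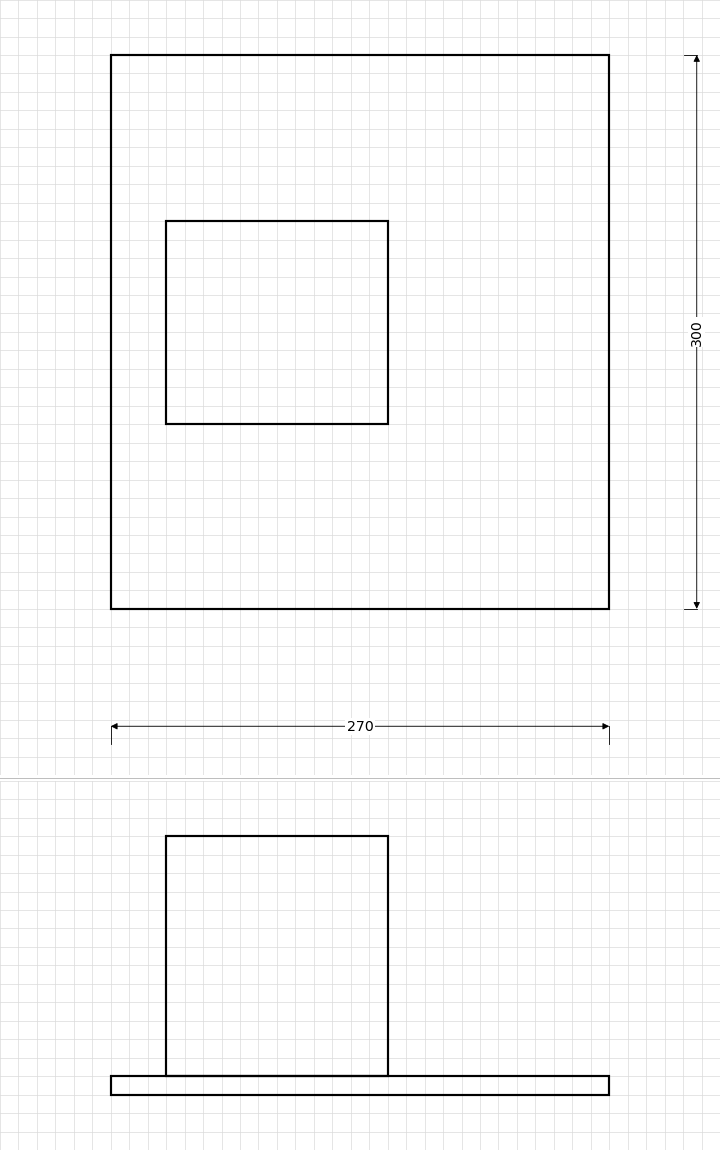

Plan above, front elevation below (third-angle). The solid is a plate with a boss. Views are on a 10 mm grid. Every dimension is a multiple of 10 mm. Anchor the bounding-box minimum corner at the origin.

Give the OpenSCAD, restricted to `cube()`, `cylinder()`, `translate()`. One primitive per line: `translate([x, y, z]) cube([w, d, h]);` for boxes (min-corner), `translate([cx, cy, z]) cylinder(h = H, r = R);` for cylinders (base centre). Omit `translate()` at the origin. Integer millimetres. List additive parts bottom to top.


cube([270, 300, 10]);
translate([30, 100, 10]) cube([120, 110, 130]);


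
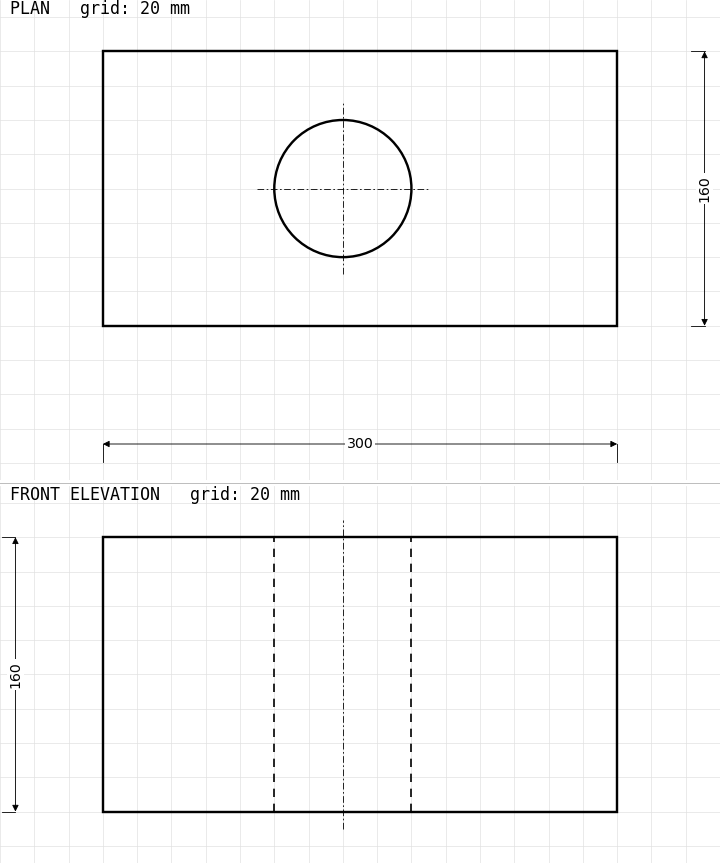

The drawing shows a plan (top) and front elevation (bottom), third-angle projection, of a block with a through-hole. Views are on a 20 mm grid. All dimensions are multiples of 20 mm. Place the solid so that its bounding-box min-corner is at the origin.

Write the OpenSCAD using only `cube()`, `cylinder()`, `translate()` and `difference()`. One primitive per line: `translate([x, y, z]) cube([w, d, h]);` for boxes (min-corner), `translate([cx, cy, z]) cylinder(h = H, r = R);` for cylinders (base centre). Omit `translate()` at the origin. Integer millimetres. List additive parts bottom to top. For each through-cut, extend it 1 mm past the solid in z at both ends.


difference() {
  cube([300, 160, 160]);
  translate([140, 80, -1]) cylinder(h = 162, r = 40);
}
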